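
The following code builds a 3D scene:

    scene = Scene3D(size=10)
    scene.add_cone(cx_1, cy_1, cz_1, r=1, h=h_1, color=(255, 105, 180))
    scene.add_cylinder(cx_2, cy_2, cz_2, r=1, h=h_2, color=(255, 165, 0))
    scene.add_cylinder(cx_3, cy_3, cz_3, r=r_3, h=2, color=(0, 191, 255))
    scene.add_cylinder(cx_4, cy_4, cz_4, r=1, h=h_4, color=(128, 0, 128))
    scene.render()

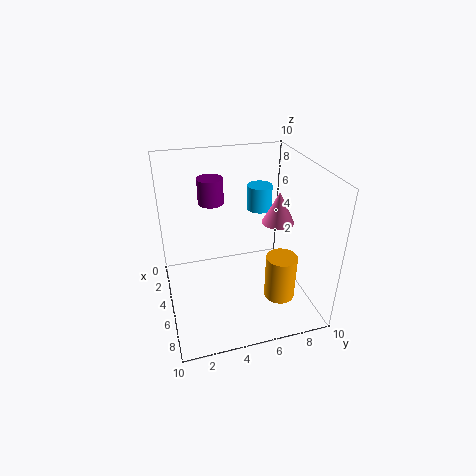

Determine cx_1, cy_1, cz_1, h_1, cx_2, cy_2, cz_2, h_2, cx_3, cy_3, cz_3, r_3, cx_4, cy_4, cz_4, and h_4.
cx_1 = 7, cy_1 = 7, cz_1 = 7, h_1 = 2, cx_2 = 8, cy_2 = 7, cz_2 = 2, h_2 = 3, cx_3 = 1, cy_3 = 8, cz_3 = 5, r_3 = 1, cx_4 = 1, cy_4 = 4, cz_4 = 6, h_4 = 2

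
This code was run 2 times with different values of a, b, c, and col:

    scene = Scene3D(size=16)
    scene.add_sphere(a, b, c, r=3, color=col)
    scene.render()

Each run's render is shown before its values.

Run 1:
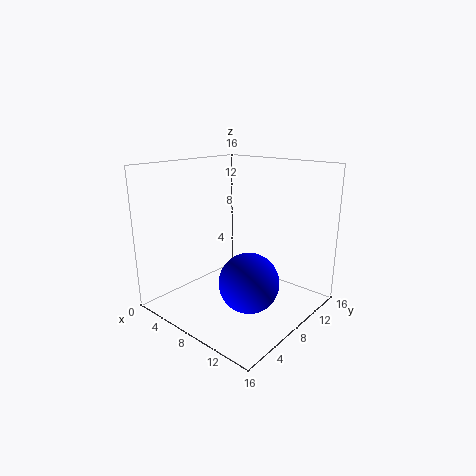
a = 12; b = 5; c = 5; col = 'blue'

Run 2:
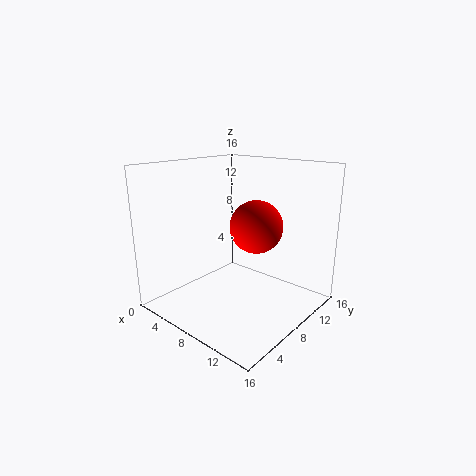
a = 9; b = 10; c = 9; col = 'red'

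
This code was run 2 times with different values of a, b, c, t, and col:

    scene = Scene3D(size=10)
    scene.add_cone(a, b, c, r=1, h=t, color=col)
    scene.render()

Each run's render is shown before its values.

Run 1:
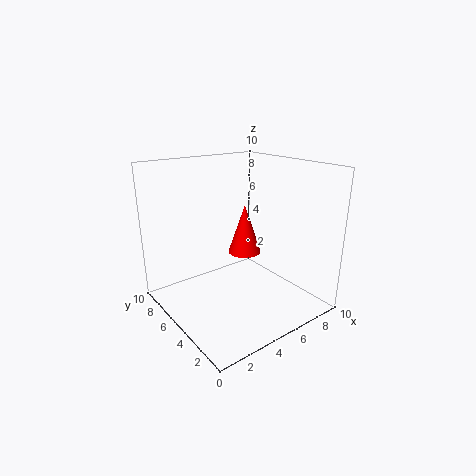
a = 4
b = 3
c = 5
t = 3
col = 'red'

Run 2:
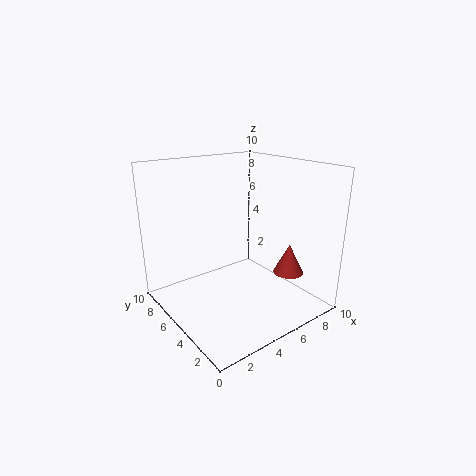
a = 7
b = 2
c = 3
t = 2
col = 'brown'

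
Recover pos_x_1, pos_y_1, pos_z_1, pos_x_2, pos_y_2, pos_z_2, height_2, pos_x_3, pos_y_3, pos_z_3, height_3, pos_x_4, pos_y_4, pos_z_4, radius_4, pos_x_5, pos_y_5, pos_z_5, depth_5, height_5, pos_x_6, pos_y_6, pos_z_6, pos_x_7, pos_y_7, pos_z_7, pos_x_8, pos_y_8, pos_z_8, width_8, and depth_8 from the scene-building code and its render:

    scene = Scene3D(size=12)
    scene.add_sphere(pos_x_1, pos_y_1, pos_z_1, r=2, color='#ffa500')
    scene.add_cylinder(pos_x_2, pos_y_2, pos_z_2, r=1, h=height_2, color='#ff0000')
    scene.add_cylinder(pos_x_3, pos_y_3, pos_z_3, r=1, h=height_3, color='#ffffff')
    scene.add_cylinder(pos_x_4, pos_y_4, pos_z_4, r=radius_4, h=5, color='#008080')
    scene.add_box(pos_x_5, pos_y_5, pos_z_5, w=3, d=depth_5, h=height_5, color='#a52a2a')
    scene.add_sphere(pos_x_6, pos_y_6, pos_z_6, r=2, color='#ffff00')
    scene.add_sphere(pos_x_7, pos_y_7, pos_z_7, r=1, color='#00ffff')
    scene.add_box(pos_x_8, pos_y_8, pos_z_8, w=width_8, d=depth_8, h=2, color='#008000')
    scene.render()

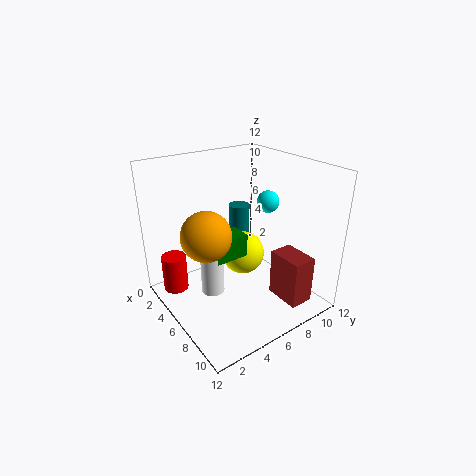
pos_x_1 = 6; pos_y_1 = 3; pos_z_1 = 7; pos_x_2 = 4; pos_y_2 = 1; pos_z_2 = 2; height_2 = 3; pos_x_3 = 5; pos_y_3 = 4; pos_z_3 = 1; height_3 = 5; pos_x_4 = 2; pos_y_4 = 9; pos_z_4 = 2; radius_4 = 1; pos_x_5 = 8; pos_y_5 = 8; pos_z_5 = 1; depth_5 = 2; height_5 = 4; pos_x_6 = 4; pos_y_6 = 8; pos_z_6 = 3; pos_x_7 = 5; pos_y_7 = 10; pos_z_7 = 8; pos_x_8 = 4; pos_y_8 = 4; pos_z_8 = 4; width_8 = 2; depth_8 = 3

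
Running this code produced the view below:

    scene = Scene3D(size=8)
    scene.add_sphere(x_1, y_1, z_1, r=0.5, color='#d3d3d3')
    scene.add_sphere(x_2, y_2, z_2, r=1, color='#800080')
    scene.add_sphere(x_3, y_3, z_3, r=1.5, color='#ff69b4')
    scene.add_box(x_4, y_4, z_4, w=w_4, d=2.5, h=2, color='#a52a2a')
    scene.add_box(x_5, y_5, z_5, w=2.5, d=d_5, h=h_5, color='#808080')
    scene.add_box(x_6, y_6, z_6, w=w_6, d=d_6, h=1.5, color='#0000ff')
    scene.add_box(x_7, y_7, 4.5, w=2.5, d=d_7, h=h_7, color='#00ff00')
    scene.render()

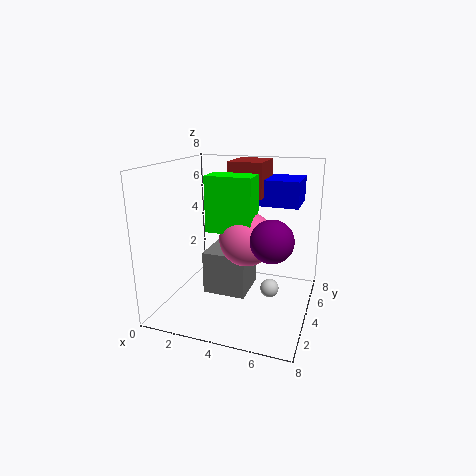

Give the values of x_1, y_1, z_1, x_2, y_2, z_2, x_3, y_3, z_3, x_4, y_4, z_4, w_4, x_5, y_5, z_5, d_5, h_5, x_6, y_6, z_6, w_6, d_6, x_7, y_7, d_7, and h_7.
x_1 = 6, y_1 = 3.5, z_1 = 1.5, x_2 = 6.5, y_2 = 1.5, z_2 = 5, x_3 = 4.5, y_3 = 4, z_3 = 4, x_4 = 3, y_4 = 5, z_4 = 6, w_4 = 2, x_5 = 2, y_5 = 3.5, z_5 = 0.5, d_5 = 2.5, h_5 = 2.5, x_6 = 4.5, y_6 = 5.5, z_6 = 5.5, w_6 = 2.5, d_6 = 2.5, x_7 = 2.5, y_7 = 3, d_7 = 1.5, h_7 = 3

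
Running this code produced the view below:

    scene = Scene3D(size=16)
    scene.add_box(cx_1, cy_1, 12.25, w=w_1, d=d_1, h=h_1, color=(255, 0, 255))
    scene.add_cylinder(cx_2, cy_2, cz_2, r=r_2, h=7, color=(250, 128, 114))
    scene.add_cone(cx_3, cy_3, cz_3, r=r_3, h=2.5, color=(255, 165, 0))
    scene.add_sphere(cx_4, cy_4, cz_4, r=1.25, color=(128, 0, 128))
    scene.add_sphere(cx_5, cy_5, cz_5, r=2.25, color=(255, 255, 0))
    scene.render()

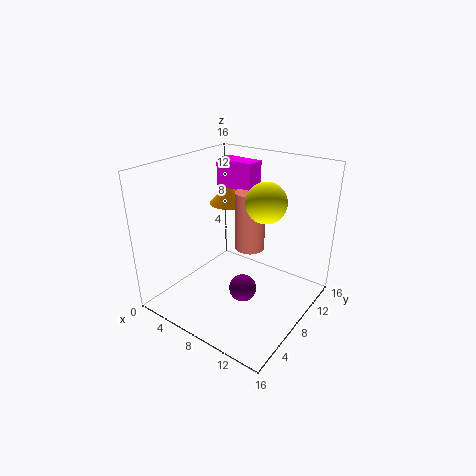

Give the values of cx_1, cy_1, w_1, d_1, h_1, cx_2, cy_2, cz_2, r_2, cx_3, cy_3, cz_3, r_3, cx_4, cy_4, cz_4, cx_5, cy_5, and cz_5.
cx_1 = 2.75, cy_1 = 11, w_1 = 4.75, d_1 = 2.25, h_1 = 3.25, cx_2 = 7.75, cy_2 = 10.75, cz_2 = 5.5, r_2 = 1.75, cx_3 = 3, cy_3 = 13, cz_3 = 9.5, r_3 = 2.5, cx_4 = 12.5, cy_4 = 2.5, cz_4 = 6.5, cx_5 = 10.25, cy_5 = 10, cz_5 = 12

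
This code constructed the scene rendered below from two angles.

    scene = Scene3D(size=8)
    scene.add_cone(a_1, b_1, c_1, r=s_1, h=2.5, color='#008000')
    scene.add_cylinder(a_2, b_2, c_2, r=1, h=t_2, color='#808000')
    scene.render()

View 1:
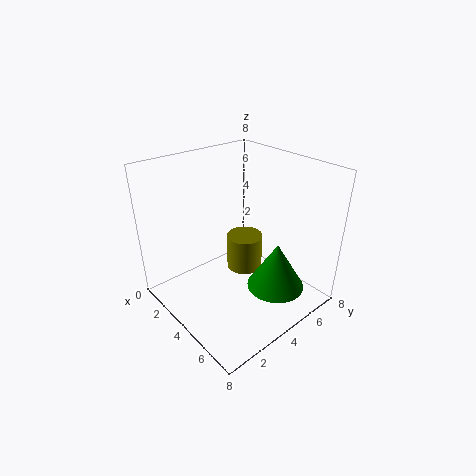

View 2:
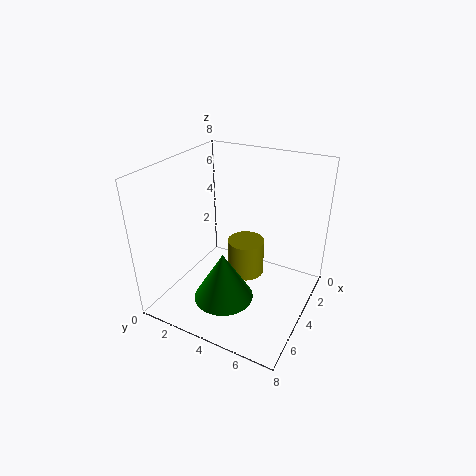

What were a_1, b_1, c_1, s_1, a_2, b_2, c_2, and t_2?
a_1 = 6.5, b_1 = 4.5, c_1 = 2, s_1 = 1.5, a_2 = 4, b_2 = 4.5, c_2 = 2, t_2 = 2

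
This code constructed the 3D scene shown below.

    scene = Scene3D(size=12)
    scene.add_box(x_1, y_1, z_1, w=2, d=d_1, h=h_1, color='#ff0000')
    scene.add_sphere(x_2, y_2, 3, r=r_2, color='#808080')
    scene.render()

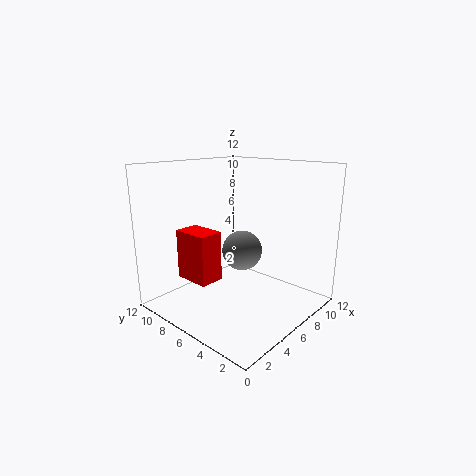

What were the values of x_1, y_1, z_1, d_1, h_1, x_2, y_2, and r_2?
x_1 = 2; y_1 = 6; z_1 = 3; d_1 = 3; h_1 = 4; x_2 = 10; y_2 = 9; r_2 = 2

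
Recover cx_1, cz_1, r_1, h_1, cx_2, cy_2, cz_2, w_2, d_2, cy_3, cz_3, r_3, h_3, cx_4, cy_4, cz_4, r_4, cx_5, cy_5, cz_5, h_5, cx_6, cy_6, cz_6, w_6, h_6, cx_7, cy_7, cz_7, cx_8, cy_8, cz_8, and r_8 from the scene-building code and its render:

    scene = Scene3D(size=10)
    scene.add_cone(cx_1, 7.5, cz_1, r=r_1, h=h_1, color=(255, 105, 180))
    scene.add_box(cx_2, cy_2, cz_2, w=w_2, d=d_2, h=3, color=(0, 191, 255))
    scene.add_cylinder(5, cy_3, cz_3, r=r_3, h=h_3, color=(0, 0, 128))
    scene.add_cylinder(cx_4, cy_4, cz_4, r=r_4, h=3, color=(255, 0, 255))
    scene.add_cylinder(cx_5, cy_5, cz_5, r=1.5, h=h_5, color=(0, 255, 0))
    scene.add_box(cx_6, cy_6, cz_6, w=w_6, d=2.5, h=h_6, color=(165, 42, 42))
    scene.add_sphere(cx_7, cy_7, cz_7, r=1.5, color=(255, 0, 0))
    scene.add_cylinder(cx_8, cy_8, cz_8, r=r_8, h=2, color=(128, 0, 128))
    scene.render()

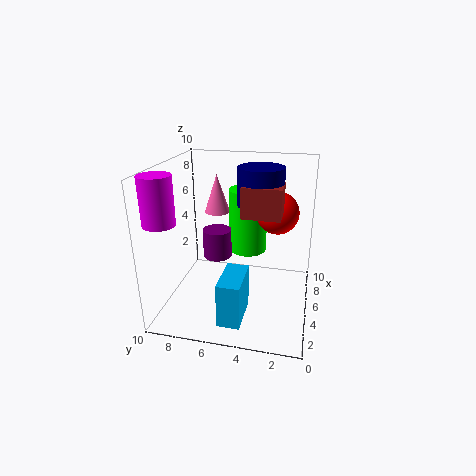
cx_1 = 8.5; cz_1 = 5.5; r_1 = 1; h_1 = 3; cx_2 = 1; cy_2 = 4; cz_2 = 0.5; w_2 = 3; d_2 = 1.5; cy_3 = 3.5; cz_3 = 7.5; r_3 = 1.5; h_3 = 2.5; cx_4 = 1.5; cy_4 = 9; cz_4 = 7; r_4 = 1; cx_5 = 8.5; cy_5 = 5; cz_5 = 2.5; h_5 = 5; cx_6 = 3.5; cy_6 = 2; cz_6 = 7; w_6 = 2; h_6 = 2; cx_7 = 6.5; cy_7 = 2.5; cz_7 = 6.5; cx_8 = 5; cy_8 = 6.5; cz_8 = 3.5; r_8 = 1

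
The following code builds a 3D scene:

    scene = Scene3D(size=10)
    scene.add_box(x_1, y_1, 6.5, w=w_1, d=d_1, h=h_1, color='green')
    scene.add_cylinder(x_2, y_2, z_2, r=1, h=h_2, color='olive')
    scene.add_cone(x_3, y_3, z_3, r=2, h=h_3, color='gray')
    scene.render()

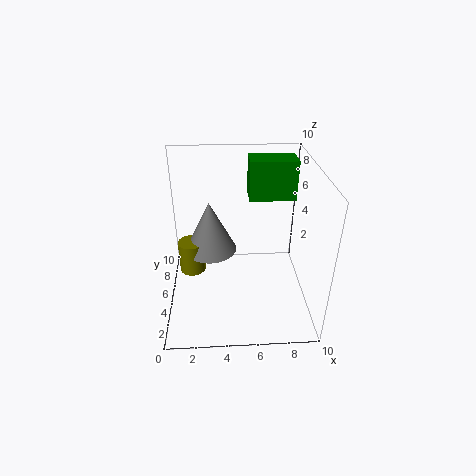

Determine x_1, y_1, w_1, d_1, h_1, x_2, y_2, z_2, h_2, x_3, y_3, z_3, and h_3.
x_1 = 6
y_1 = 7.5
w_1 = 3.5
d_1 = 2
h_1 = 3
x_2 = 1.5
y_2 = 7
z_2 = 1
h_2 = 2.5
x_3 = 3
y_3 = 7.5
z_3 = 2.5
h_3 = 4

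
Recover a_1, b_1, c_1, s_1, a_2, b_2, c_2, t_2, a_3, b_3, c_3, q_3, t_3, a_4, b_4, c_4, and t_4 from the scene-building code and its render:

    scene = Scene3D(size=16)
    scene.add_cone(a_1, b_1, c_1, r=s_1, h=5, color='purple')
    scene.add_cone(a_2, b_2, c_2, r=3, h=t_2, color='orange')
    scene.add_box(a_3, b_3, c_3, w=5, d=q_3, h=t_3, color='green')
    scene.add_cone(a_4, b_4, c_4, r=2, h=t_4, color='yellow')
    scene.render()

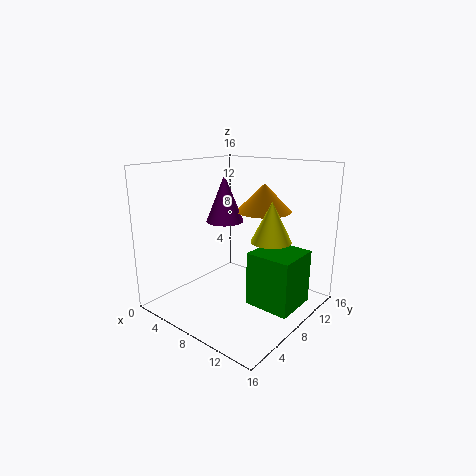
a_1 = 7; b_1 = 7; c_1 = 10; s_1 = 2; a_2 = 10; b_2 = 10; c_2 = 11; t_2 = 3; a_3 = 10; b_3 = 7; c_3 = 1; q_3 = 5; t_3 = 6; a_4 = 13; b_4 = 7; c_4 = 9; t_4 = 4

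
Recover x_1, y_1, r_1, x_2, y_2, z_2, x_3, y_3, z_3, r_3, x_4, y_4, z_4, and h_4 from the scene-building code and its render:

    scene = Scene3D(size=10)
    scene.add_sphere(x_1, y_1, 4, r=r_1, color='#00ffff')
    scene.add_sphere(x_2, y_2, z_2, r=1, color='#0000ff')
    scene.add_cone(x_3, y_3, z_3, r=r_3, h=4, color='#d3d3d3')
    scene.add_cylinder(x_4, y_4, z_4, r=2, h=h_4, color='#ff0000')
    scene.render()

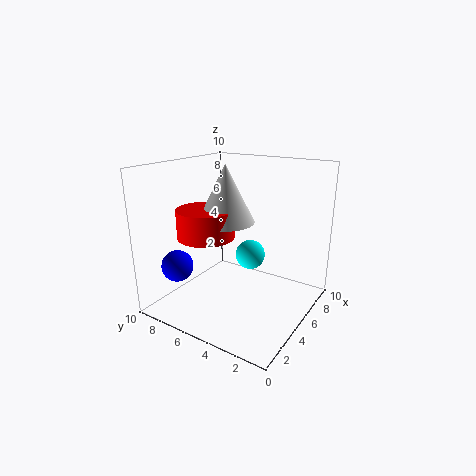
x_1 = 5; y_1 = 4; r_1 = 1; x_2 = 1; y_2 = 7; z_2 = 4; x_3 = 5; y_3 = 6; z_3 = 6; r_3 = 2; x_4 = 4; y_4 = 7; z_4 = 5; h_4 = 2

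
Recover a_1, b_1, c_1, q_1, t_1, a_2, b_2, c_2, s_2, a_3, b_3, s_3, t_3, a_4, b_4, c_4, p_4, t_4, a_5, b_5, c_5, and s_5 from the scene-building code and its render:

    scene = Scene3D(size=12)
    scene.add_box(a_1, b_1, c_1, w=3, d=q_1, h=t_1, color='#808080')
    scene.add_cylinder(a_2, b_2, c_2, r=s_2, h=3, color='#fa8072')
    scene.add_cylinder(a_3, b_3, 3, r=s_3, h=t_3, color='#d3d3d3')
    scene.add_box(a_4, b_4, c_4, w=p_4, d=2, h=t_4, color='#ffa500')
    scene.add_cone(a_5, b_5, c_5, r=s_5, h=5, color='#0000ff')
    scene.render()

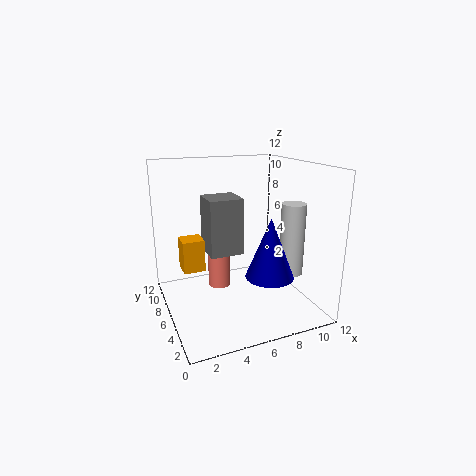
a_1 = 4
b_1 = 7
c_1 = 4
q_1 = 3
t_1 = 5
a_2 = 5
b_2 = 8
c_2 = 1
s_2 = 1
a_3 = 10
b_3 = 4
s_3 = 1
t_3 = 6
a_4 = 2
b_4 = 9
c_4 = 2
p_4 = 2
t_4 = 3
a_5 = 8
b_5 = 4
c_5 = 3
s_5 = 2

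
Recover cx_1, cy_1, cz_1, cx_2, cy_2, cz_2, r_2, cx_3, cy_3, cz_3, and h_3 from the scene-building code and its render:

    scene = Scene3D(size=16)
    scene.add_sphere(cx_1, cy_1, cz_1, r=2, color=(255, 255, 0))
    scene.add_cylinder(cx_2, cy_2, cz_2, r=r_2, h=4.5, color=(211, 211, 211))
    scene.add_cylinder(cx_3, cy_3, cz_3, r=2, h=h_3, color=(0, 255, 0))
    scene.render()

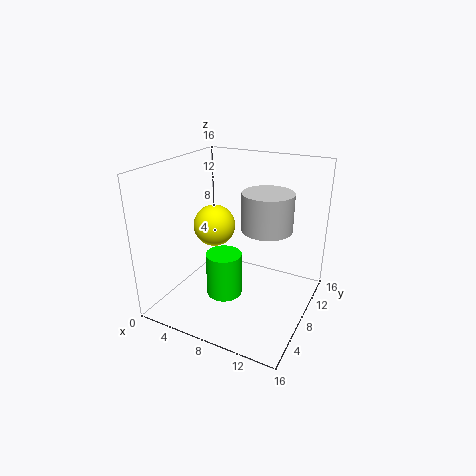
cx_1 = 7.5
cy_1 = 4
cz_1 = 11
cx_2 = 10
cy_2 = 11.5
cz_2 = 8
r_2 = 3
cx_3 = 7
cy_3 = 6.5
cz_3 = 1.5
h_3 = 5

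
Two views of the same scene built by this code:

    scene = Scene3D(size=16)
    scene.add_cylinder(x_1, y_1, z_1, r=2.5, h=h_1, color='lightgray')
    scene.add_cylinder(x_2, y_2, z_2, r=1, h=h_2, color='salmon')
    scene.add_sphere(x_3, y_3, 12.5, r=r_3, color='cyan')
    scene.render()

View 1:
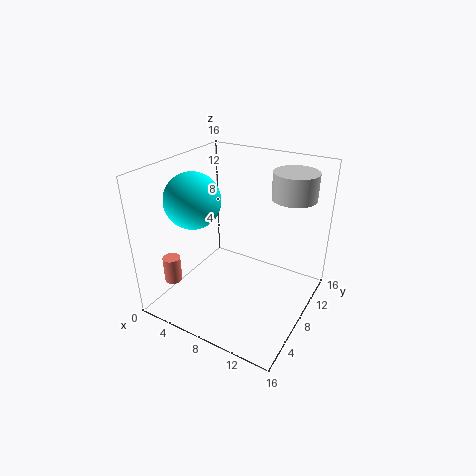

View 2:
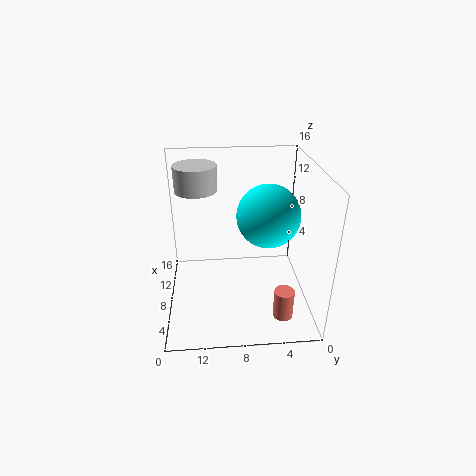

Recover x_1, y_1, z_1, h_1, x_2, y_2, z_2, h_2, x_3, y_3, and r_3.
x_1 = 12.5, y_1 = 12.5, z_1 = 12, h_1 = 3, x_2 = 1.5, y_2 = 4, z_2 = 2.5, h_2 = 3, x_3 = 4, y_3 = 5.5, r_3 = 3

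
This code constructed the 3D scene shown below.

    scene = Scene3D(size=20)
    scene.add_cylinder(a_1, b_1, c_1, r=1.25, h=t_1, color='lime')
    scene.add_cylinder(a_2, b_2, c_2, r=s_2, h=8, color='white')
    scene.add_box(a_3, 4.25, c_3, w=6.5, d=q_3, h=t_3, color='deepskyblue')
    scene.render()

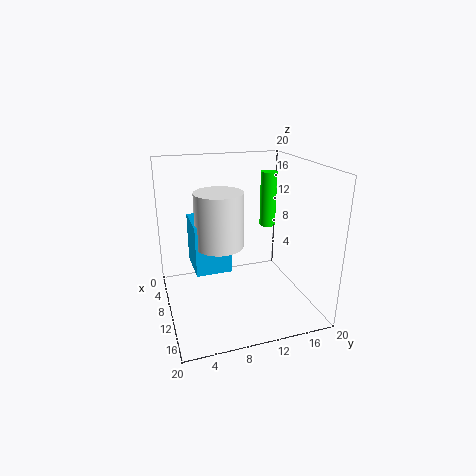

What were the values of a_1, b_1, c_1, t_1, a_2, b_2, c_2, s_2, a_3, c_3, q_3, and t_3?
a_1 = 4.5; b_1 = 16.75; c_1 = 9.25; t_1 = 8.5; a_2 = 7.5; b_2 = 8; c_2 = 8; s_2 = 3.5; a_3 = 2; c_3 = 4; q_3 = 5.25; t_3 = 7.5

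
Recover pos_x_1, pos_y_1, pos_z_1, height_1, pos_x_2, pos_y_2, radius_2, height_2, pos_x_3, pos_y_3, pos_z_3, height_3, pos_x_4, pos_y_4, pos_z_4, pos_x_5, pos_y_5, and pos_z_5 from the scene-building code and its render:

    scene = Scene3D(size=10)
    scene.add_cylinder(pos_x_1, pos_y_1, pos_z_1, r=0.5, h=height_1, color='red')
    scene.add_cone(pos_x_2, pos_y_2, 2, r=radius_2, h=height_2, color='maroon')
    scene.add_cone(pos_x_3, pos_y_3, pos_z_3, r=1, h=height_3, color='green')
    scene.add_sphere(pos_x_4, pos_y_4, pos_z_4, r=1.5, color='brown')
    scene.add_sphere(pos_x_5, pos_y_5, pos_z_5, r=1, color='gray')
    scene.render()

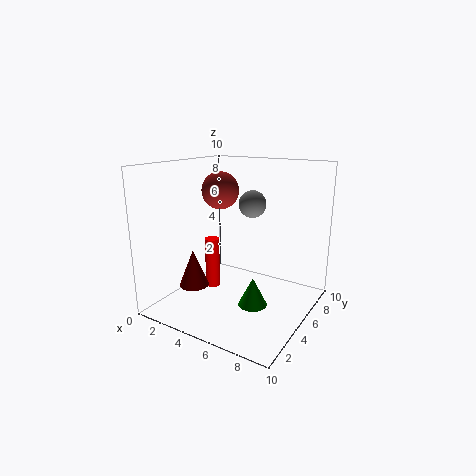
pos_x_1 = 3.5; pos_y_1 = 4; pos_z_1 = 1.5; height_1 = 3.5; pos_x_2 = 3; pos_y_2 = 2.5; radius_2 = 1; height_2 = 2.5; pos_x_3 = 6.5; pos_y_3 = 4.5; pos_z_3 = 0.5; height_3 = 2; pos_x_4 = 1.5; pos_y_4 = 8; pos_z_4 = 7.5; pos_x_5 = 5; pos_y_5 = 7; pos_z_5 = 7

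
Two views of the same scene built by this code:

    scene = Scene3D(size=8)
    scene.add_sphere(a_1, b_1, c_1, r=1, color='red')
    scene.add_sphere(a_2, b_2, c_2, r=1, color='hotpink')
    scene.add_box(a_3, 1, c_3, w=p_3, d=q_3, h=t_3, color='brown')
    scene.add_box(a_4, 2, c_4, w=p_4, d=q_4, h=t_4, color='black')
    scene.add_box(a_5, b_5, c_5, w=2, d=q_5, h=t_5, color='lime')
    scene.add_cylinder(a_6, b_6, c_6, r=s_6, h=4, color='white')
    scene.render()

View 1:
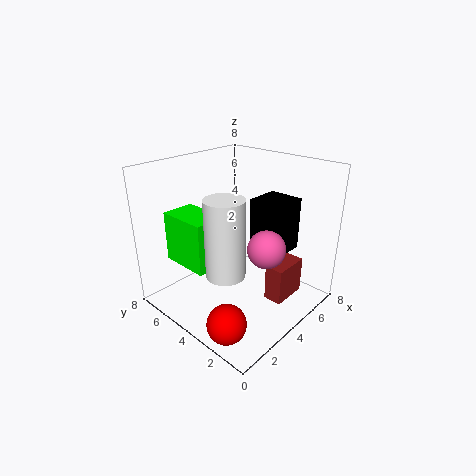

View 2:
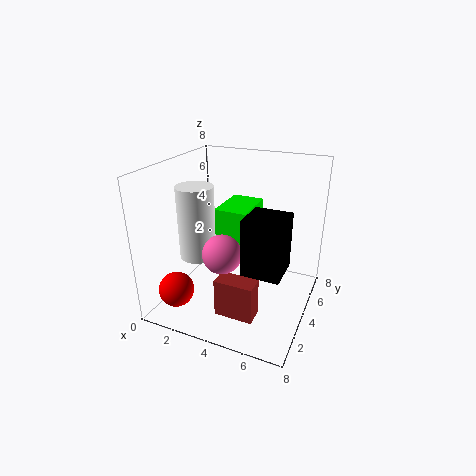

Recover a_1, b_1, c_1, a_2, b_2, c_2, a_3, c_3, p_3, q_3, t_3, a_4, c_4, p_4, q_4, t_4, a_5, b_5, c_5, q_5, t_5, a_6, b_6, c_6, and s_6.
a_1 = 1; b_1 = 2; c_1 = 1; a_2 = 4; b_2 = 2; c_2 = 4; a_3 = 4; c_3 = 1; p_3 = 2; q_3 = 1; t_3 = 2; a_4 = 5; c_4 = 3; p_4 = 2; q_4 = 2; t_4 = 3; a_5 = 2; b_5 = 5; c_5 = 2; q_5 = 3; t_5 = 3; a_6 = 2; b_6 = 3; c_6 = 3; s_6 = 1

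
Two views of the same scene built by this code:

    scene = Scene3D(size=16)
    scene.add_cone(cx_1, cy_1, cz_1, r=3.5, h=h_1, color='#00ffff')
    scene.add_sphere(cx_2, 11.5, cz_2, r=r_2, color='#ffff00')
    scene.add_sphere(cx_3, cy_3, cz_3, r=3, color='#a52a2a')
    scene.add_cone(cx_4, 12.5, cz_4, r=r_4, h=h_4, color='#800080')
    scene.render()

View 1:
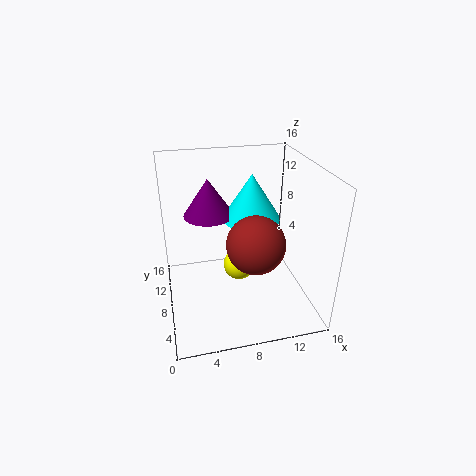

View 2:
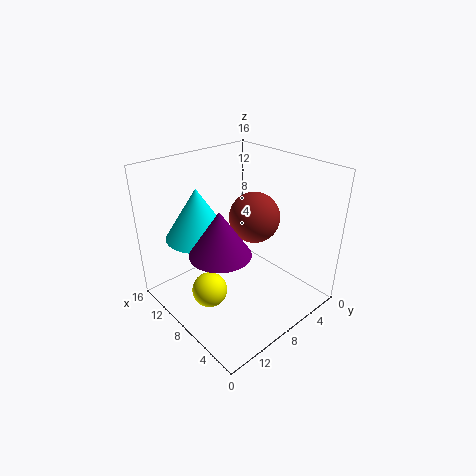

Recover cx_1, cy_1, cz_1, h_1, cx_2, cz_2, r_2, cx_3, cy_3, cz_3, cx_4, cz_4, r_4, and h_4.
cx_1 = 10.5, cy_1 = 11.5, cz_1 = 8.5, h_1 = 5.5, cx_2 = 9, cz_2 = 2, r_2 = 2, cx_3 = 9, cy_3 = 4.5, cz_3 = 9, cx_4 = 5.5, cz_4 = 9, r_4 = 3, h_4 = 4.5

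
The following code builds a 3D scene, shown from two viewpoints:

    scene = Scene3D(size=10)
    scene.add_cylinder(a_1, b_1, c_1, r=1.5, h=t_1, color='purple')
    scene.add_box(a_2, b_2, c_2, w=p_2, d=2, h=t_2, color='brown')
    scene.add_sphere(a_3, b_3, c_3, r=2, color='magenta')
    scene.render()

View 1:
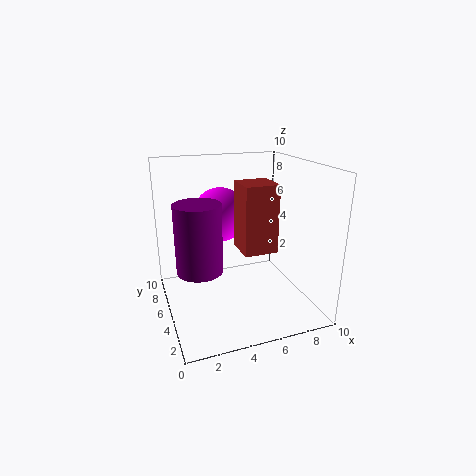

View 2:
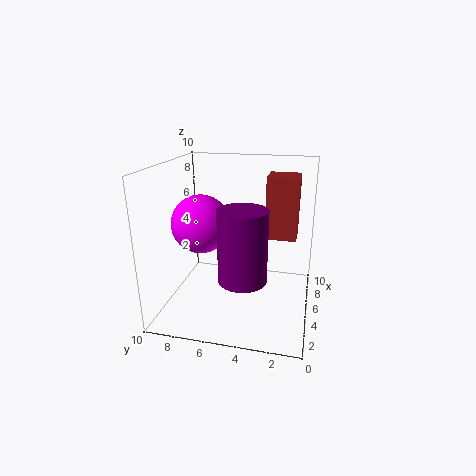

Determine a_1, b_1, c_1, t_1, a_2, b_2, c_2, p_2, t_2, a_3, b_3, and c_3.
a_1 = 2
b_1 = 4
c_1 = 3.5
t_1 = 4.5
a_2 = 4
b_2 = 1
c_2 = 5.5
p_2 = 2
t_2 = 4
a_3 = 4.5
b_3 = 7.5
c_3 = 6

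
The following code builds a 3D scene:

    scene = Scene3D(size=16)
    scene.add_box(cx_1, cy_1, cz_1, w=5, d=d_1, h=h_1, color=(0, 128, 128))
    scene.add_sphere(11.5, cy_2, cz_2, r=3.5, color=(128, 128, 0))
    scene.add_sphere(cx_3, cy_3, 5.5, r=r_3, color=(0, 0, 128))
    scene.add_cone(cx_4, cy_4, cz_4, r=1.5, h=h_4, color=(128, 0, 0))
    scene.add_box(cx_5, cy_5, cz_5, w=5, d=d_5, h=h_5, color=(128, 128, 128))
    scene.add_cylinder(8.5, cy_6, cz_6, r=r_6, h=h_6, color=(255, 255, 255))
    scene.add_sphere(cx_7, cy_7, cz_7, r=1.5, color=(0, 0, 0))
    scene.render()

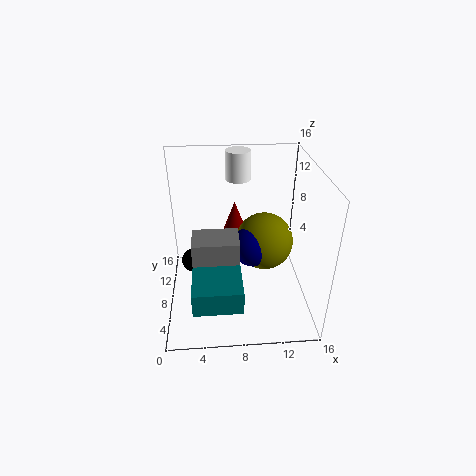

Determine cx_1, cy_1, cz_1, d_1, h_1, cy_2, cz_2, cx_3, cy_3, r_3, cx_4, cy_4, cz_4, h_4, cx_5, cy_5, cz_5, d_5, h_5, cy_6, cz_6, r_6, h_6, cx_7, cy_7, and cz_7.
cx_1 = 3
cy_1 = 0.5
cz_1 = 4
d_1 = 4.5
h_1 = 2.5
cy_2 = 11
cz_2 = 5.5
cx_3 = 10
cy_3 = 10
r_3 = 2.5
cx_4 = 8
cy_4 = 13
cz_4 = 6
h_4 = 4
cx_5 = 3
cy_5 = 5
cz_5 = 5.5
d_5 = 3.5
h_5 = 3.5
cy_6 = 14
cz_6 = 12.5
r_6 = 1.5
h_6 = 3.5
cx_7 = 2.5
cy_7 = 12.5
cz_7 = 2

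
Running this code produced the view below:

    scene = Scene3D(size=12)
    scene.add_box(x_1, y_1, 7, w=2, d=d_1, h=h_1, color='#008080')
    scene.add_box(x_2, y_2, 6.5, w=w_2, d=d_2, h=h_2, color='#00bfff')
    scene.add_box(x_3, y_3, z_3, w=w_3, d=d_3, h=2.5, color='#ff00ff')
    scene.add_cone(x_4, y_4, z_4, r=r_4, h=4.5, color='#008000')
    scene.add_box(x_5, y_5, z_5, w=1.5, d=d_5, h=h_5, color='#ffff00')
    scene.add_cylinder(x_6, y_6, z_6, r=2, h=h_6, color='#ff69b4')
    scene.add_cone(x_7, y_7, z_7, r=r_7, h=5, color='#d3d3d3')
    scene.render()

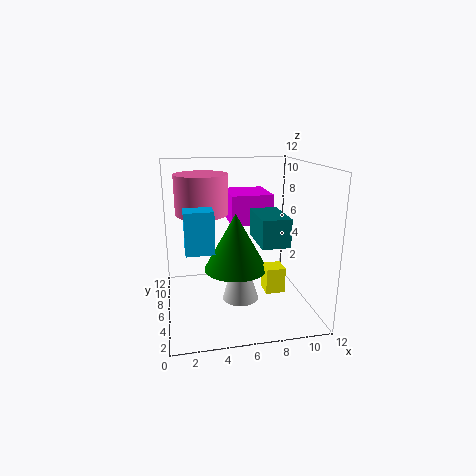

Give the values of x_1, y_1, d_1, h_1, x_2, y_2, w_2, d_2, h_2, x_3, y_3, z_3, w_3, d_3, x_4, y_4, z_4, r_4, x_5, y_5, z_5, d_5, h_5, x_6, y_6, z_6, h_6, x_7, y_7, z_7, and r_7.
x_1 = 6.5; y_1 = 0.5; d_1 = 3.5; h_1 = 2; x_2 = 1.5; y_2 = 1.5; w_2 = 2; d_2 = 1.5; h_2 = 3; x_3 = 5.5; y_3 = 6; z_3 = 7; w_3 = 3.5; d_3 = 4; x_4 = 5.5; y_4 = 4.5; z_4 = 4; r_4 = 2.5; x_5 = 7.5; y_5 = 2.5; z_5 = 2.5; d_5 = 1.5; h_5 = 2; x_6 = 3; y_6 = 5; z_6 = 8.5; h_6 = 3; x_7 = 6; y_7 = 5; z_7 = 1; r_7 = 1.5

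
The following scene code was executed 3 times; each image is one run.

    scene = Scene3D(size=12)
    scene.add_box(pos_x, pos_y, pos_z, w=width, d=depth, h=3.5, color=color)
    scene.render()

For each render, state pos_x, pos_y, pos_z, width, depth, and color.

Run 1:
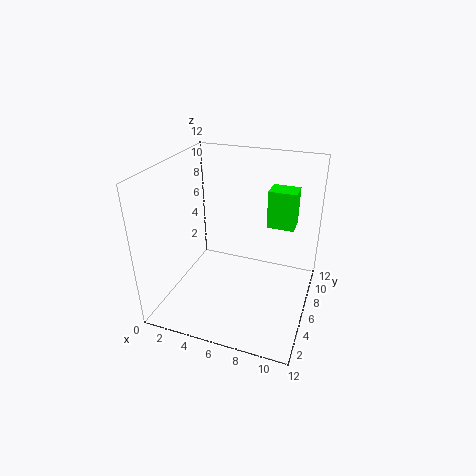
pos_x = 7.5, pos_y = 9.5, pos_z = 5.5, width = 2.5, depth = 2, color = 'lime'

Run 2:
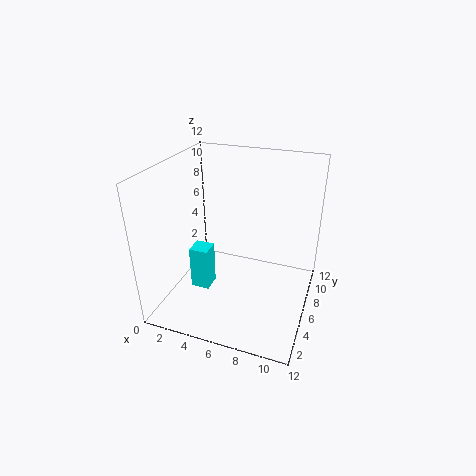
pos_x = 3, pos_y = 3, pos_z = 2.5, width = 1.5, depth = 1.5, color = 'cyan'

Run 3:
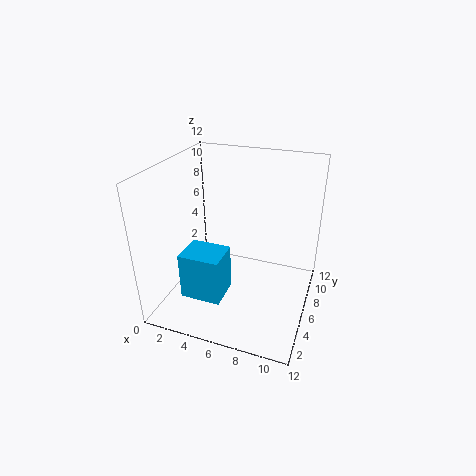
pos_x = 3.5, pos_y = 0.5, pos_z = 3.5, width = 3, depth = 2.5, color = 'deepskyblue'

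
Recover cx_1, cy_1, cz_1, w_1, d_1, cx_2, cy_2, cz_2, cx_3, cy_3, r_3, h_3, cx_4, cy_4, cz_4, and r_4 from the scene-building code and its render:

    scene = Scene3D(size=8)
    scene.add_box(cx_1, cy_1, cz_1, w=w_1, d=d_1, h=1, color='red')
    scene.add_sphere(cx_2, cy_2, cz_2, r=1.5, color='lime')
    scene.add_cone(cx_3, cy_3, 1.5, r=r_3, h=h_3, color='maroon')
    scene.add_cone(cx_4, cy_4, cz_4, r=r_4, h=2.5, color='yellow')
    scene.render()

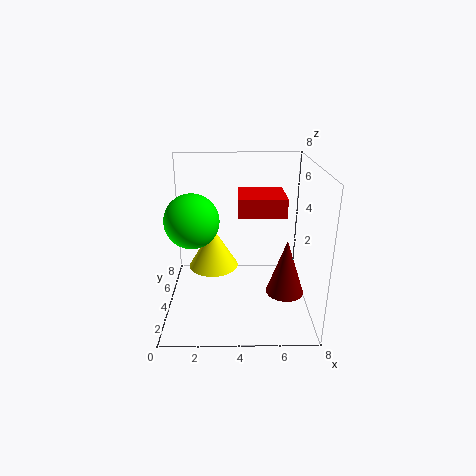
cx_1 = 4; cy_1 = 3; cz_1 = 5.5; w_1 = 2.5; d_1 = 2.5; cx_2 = 1.5; cy_2 = 4; cz_2 = 5; cx_3 = 6.5; cy_3 = 2.5; r_3 = 1; h_3 = 3; cx_4 = 2.5; cy_4 = 5.5; cz_4 = 1.5; r_4 = 1.5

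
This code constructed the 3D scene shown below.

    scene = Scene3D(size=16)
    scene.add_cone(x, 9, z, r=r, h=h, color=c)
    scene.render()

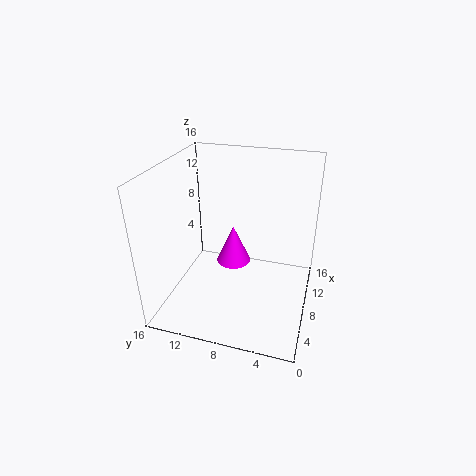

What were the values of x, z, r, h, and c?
x = 9.5; z = 4; r = 2; h = 4.5; c = 'magenta'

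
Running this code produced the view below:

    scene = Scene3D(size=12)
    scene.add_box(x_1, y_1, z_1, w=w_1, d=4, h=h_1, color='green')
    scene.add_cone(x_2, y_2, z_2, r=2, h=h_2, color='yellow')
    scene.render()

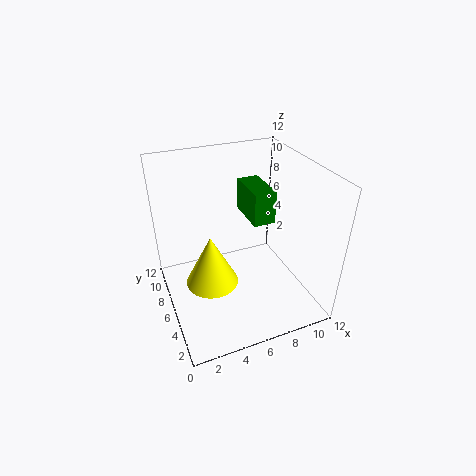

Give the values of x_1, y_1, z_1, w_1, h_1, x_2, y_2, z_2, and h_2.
x_1 = 8; y_1 = 7; z_1 = 6; w_1 = 2; h_1 = 3; x_2 = 3; y_2 = 4; z_2 = 4; h_2 = 4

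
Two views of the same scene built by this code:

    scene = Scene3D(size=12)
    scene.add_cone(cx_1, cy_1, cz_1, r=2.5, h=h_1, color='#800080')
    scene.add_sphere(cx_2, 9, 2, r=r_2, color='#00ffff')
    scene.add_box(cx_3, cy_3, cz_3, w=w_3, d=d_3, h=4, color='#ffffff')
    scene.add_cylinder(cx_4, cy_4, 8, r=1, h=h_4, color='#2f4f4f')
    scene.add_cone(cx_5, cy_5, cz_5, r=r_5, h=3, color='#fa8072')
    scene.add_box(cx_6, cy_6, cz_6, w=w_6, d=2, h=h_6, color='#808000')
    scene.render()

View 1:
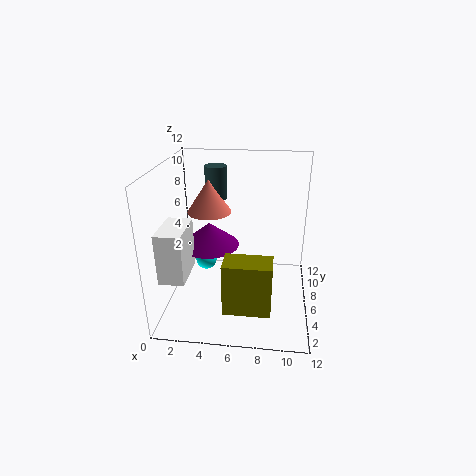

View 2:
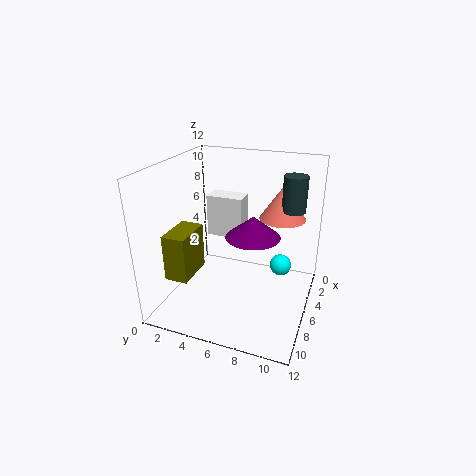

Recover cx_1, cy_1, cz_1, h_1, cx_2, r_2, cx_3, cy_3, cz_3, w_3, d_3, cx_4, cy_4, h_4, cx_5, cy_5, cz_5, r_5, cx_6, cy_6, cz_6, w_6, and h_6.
cx_1 = 3.5
cy_1 = 6.5
cz_1 = 5
h_1 = 2
cx_2 = 2.5
r_2 = 1
cx_3 = 0.5
cy_3 = 1.5
cz_3 = 4
w_3 = 2
d_3 = 3.5
cx_4 = 3.5
cy_4 = 10
h_4 = 3
cx_5 = 3
cy_5 = 9
cz_5 = 7
r_5 = 2
cx_6 = 5.5
cy_6 = 0.5
cz_6 = 2.5
w_6 = 3.5
h_6 = 4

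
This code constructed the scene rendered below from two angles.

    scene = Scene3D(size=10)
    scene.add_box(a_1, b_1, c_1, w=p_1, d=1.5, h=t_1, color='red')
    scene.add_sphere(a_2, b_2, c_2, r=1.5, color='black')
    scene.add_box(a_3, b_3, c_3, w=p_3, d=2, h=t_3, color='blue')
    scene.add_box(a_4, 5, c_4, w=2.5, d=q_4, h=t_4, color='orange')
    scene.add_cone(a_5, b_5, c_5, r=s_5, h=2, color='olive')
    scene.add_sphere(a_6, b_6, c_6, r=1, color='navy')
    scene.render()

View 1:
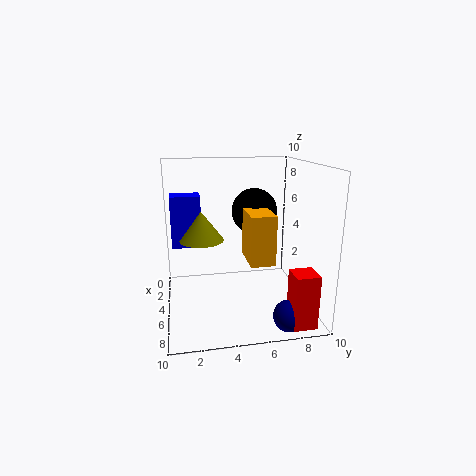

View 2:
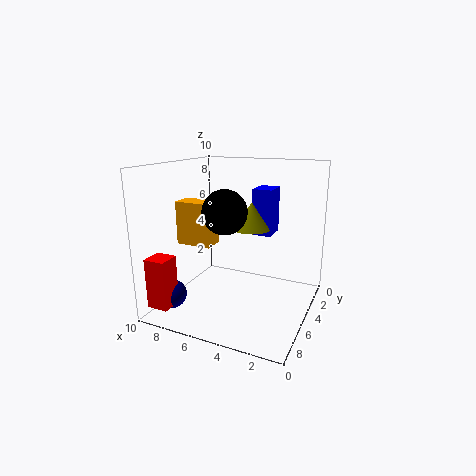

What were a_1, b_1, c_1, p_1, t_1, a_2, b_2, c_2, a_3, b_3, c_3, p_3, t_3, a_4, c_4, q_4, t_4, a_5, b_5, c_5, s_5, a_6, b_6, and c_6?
a_1 = 8.5; b_1 = 7.5; c_1 = 0.5; p_1 = 1.5; t_1 = 3.5; a_2 = 5.5; b_2 = 6; c_2 = 7; a_3 = 3.5; b_3 = 0.5; c_3 = 4.5; p_3 = 1.5; t_3 = 3.5; a_4 = 6.5; c_4 = 4.5; q_4 = 1.5; t_4 = 3; a_5 = 5; b_5 = 2.5; c_5 = 5; s_5 = 1.5; a_6 = 9; b_6 = 7.5; c_6 = 1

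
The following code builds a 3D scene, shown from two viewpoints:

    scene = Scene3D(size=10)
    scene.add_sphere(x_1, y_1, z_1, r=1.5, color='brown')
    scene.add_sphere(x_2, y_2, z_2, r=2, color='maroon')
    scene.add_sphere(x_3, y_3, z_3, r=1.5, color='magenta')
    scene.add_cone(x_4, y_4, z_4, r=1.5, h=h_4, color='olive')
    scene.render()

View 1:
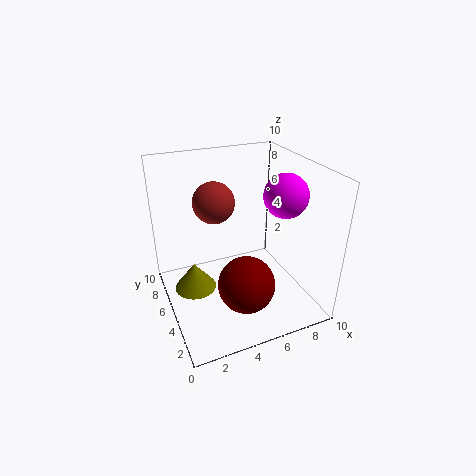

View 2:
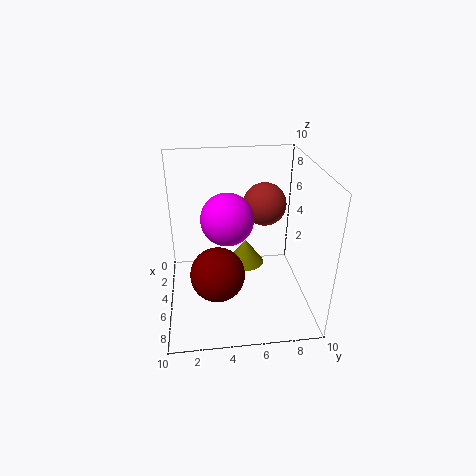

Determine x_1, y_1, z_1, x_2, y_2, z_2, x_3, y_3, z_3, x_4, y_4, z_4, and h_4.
x_1 = 4
y_1 = 7
z_1 = 7
x_2 = 5
y_2 = 3.5
z_2 = 2
x_3 = 8
y_3 = 4
z_3 = 8
x_4 = 2
y_4 = 6
z_4 = 1
h_4 = 2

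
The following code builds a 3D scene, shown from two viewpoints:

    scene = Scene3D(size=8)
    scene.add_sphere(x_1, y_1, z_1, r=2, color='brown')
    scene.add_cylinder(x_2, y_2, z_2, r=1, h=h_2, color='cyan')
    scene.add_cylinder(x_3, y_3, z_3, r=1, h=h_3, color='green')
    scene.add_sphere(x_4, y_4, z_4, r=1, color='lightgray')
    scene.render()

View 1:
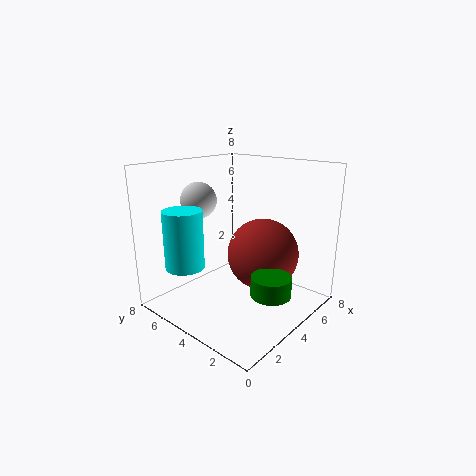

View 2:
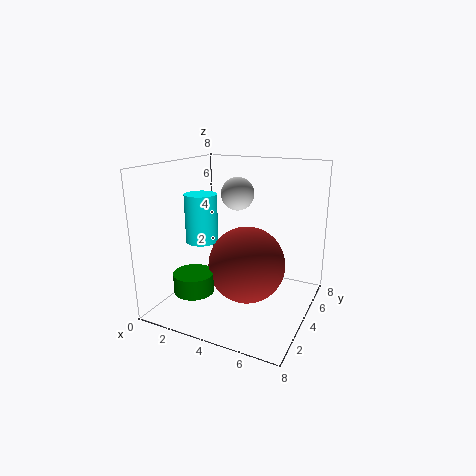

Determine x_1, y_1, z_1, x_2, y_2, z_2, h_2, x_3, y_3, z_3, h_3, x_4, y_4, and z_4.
x_1 = 5, y_1 = 3, z_1 = 3, x_2 = 1, y_2 = 5, z_2 = 3, h_2 = 3, x_3 = 3, y_3 = 1, z_3 = 2, h_3 = 1, x_4 = 3, y_4 = 6, z_4 = 6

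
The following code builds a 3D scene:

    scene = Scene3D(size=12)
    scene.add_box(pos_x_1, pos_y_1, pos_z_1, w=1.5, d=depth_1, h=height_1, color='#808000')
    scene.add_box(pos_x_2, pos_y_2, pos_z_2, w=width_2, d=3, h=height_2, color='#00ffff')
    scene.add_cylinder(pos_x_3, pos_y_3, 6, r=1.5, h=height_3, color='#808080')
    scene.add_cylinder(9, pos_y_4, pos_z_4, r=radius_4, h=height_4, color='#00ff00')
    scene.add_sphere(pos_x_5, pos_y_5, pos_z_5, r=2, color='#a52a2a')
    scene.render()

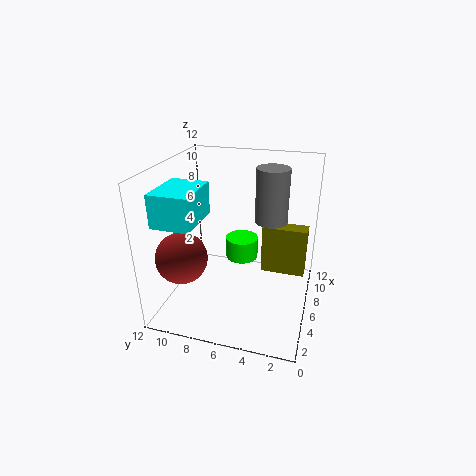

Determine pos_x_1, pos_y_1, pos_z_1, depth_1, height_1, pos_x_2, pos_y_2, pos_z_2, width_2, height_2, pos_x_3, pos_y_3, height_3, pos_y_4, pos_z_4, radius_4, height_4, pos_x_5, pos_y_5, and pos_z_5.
pos_x_1 = 8.5
pos_y_1 = 0.5
pos_z_1 = 1.5
depth_1 = 4
height_1 = 4.5
pos_x_2 = 1
pos_y_2 = 8
pos_z_2 = 8.5
width_2 = 4
height_2 = 2.5
pos_x_3 = 10
pos_y_3 = 4
height_3 = 5
pos_y_4 = 6.5
pos_z_4 = 2.5
radius_4 = 1.5
height_4 = 2
pos_x_5 = 2.5
pos_y_5 = 9.5
pos_z_5 = 5.5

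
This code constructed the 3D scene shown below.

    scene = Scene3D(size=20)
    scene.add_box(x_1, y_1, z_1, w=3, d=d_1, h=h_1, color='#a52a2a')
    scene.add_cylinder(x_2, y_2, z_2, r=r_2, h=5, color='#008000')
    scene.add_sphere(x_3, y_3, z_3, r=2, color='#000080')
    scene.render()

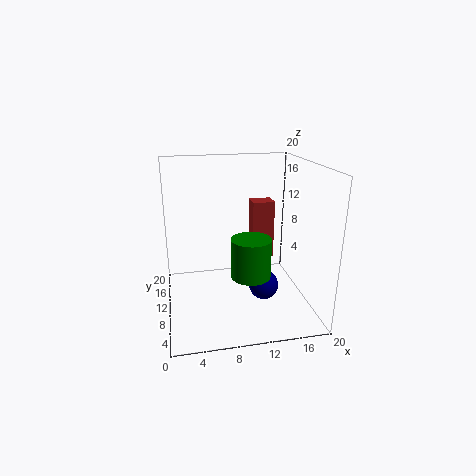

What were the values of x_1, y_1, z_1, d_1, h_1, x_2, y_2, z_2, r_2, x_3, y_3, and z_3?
x_1 = 12; y_1 = 9.5; z_1 = 7; d_1 = 2.5; h_1 = 8; x_2 = 10.5; y_2 = 4.5; z_2 = 7; r_2 = 2.5; x_3 = 13; y_3 = 7; z_3 = 4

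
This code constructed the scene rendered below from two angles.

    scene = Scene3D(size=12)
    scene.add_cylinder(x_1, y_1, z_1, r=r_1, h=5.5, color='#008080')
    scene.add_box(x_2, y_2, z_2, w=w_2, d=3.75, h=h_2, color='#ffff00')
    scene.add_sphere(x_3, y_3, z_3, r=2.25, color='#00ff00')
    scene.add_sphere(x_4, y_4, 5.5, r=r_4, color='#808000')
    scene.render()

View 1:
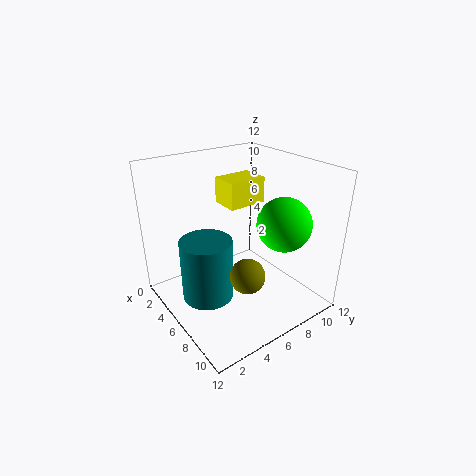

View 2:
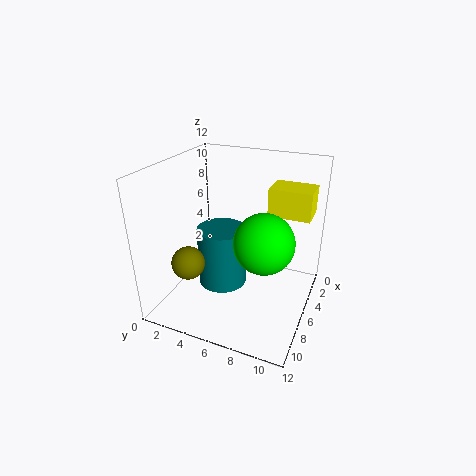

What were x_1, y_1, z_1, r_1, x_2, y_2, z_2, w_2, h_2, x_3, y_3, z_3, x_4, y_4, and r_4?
x_1 = 4.5; y_1 = 3.75; z_1 = 0.25; r_1 = 2.25; x_2 = 0.25; y_2 = 7.5; z_2 = 7; w_2 = 2.75; h_2 = 2.5; x_3 = 8.25; y_3 = 9; z_3 = 7.25; x_4 = 10.25; y_4 = 3.75; r_4 = 1.25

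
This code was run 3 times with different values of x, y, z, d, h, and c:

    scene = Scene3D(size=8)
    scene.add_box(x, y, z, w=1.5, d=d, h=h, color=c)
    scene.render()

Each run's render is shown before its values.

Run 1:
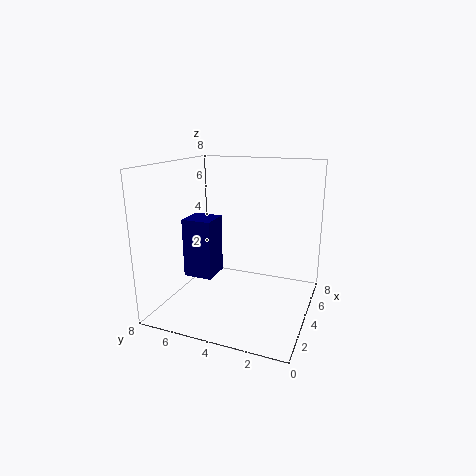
x = 1.5, y = 4.5, z = 2.5, d = 1.5, h = 3, c = 'navy'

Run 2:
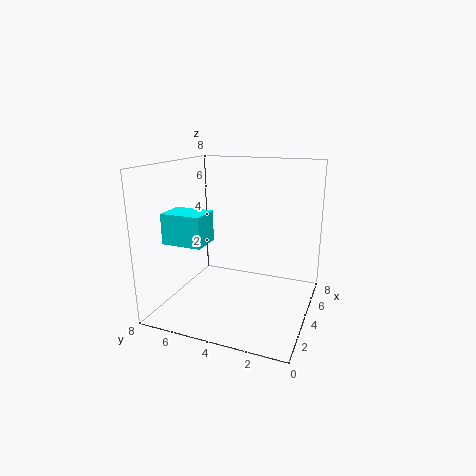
x = 0.5, y = 4.5, z = 4.5, d = 2, h = 1.5, c = 'cyan'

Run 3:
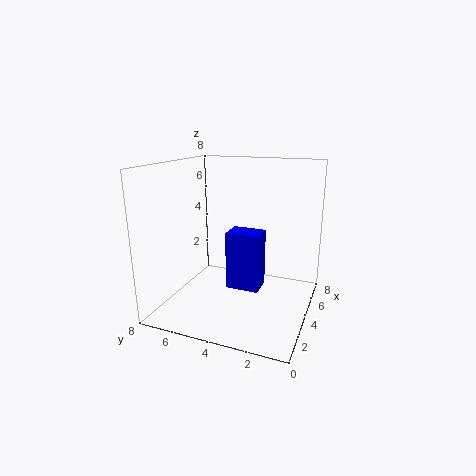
x = 4.5, y = 3, z = 0.5, d = 2, h = 3.5, c = 'blue'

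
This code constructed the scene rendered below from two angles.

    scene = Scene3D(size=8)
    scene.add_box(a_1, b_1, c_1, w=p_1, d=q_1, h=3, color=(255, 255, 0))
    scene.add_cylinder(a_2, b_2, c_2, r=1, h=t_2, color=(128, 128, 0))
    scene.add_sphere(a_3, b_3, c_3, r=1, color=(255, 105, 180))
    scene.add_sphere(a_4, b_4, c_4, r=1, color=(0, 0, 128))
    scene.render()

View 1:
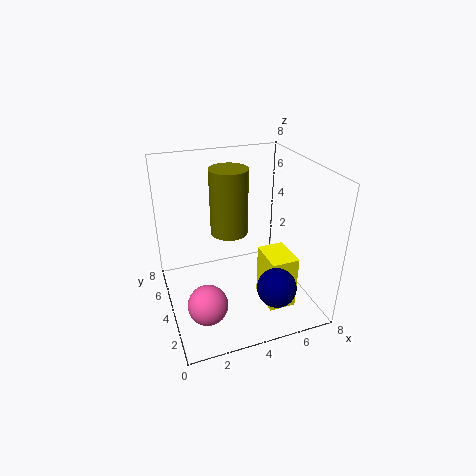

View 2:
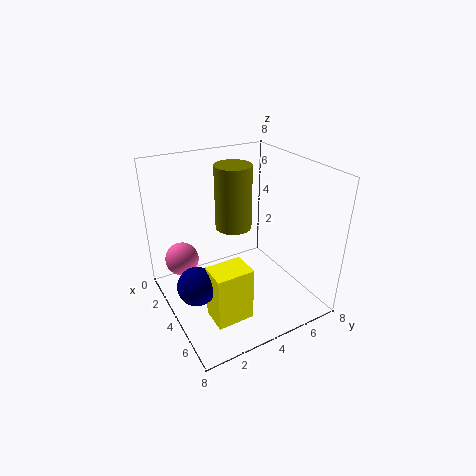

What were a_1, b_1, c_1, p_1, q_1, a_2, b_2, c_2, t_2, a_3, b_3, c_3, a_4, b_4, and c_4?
a_1 = 5, b_1 = 1.5, c_1 = 0.5, p_1 = 1.5, q_1 = 2, a_2 = 3.5, b_2 = 4, c_2 = 4.5, t_2 = 3.5, a_3 = 1.5, b_3 = 1.5, c_3 = 2, a_4 = 5, b_4 = 1, c_4 = 2.5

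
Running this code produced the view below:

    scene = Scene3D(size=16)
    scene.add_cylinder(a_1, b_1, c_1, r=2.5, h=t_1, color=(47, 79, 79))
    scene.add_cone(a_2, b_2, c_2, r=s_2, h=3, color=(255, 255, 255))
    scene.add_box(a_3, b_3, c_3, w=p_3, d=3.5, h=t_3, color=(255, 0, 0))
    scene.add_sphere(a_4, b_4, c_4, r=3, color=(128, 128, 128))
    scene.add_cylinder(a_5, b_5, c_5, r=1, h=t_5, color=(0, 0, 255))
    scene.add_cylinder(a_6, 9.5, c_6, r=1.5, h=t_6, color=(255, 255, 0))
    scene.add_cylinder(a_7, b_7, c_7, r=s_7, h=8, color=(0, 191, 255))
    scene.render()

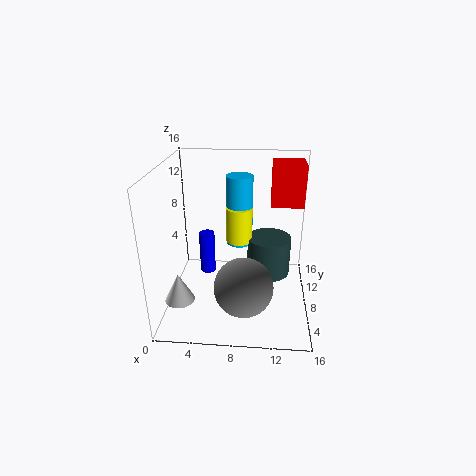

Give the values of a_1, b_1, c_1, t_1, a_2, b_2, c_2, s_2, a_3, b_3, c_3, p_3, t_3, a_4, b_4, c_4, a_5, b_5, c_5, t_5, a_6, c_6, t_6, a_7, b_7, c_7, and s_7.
a_1 = 11.5, b_1 = 9.5, c_1 = 3, t_1 = 4.5, a_2 = 2.5, b_2 = 2.5, c_2 = 3.5, s_2 = 1.5, a_3 = 11.5, b_3 = 8.5, c_3 = 11.5, p_3 = 3.5, t_3 = 4.5, a_4 = 9, b_4 = 3, c_4 = 5, a_5 = 3.5, b_5 = 13, c_5 = 0.5, t_5 = 5.5, a_6 = 8, c_6 = 7, t_6 = 4, a_7 = 8, b_7 = 10, c_7 = 6.5, s_7 = 1.5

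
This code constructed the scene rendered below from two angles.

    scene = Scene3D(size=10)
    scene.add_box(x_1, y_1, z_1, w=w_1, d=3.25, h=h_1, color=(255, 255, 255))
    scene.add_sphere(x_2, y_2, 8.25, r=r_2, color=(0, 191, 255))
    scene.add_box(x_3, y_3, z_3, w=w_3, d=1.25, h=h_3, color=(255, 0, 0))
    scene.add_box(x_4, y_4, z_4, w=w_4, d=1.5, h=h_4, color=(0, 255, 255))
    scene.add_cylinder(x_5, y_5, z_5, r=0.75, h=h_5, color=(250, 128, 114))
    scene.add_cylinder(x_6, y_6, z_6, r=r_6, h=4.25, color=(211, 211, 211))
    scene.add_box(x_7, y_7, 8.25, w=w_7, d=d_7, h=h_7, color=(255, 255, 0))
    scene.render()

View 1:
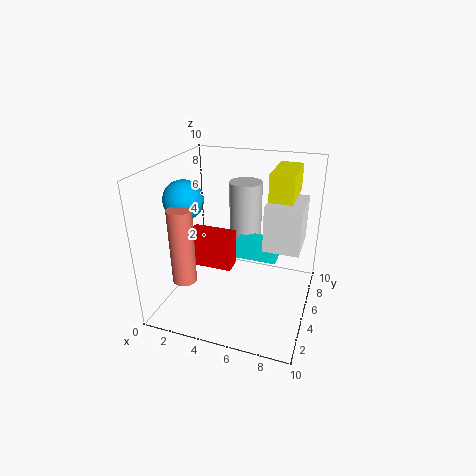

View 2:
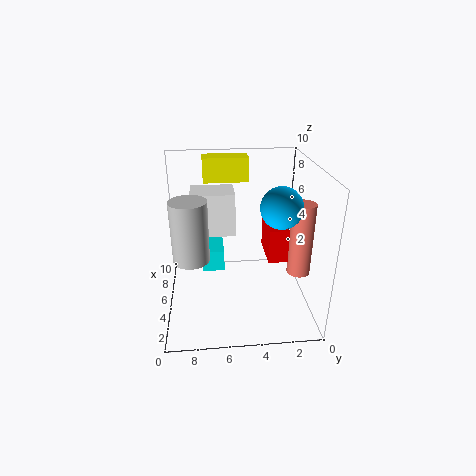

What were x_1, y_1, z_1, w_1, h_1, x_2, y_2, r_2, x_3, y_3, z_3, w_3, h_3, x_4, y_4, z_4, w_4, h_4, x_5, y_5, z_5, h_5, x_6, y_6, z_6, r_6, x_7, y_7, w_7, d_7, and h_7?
x_1 = 6.75; y_1 = 5; z_1 = 4.25; w_1 = 2.5; h_1 = 3.25; x_2 = 2.25; y_2 = 2.75; r_2 = 1.25; x_3 = 2.75; y_3 = 2; z_3 = 4.25; w_3 = 2.75; h_3 = 2.25; x_4 = 4.5; y_4 = 6; z_4 = 2.75; w_4 = 3; h_4 = 1.5; x_5 = 2.75; y_5 = 1.25; z_5 = 3.5; h_5 = 4.75; x_6 = 4.5; y_6 = 8.25; z_6 = 3.75; r_6 = 1.25; x_7 = 7.25; y_7 = 4; w_7 = 1.5; d_7 = 3.25; h_7 = 1.75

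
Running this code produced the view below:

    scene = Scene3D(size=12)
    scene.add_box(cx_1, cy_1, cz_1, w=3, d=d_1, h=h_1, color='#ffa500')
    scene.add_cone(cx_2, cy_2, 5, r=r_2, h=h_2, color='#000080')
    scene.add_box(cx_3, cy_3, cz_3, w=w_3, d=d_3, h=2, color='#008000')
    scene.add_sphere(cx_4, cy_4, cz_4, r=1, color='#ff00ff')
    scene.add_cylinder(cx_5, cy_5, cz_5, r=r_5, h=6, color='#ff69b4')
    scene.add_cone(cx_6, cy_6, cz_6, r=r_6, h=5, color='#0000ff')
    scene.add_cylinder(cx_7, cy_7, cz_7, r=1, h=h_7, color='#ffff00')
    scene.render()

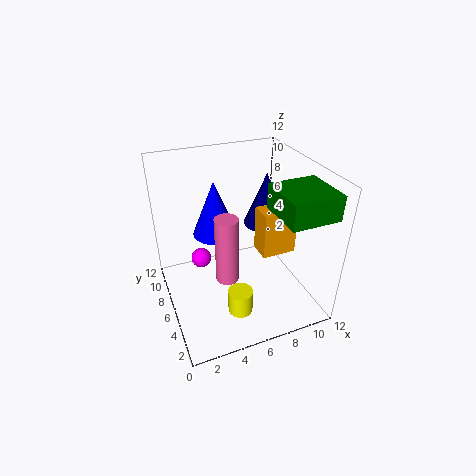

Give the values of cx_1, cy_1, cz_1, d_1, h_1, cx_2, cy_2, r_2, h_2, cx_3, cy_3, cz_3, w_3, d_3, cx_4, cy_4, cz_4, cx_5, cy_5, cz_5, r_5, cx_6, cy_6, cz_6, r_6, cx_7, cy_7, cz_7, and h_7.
cx_1 = 8; cy_1 = 5; cz_1 = 4; d_1 = 2; h_1 = 4; cx_2 = 10; cy_2 = 9; r_2 = 2; h_2 = 5; cx_3 = 8; cy_3 = 1; cz_3 = 9; w_3 = 4; d_3 = 4; cx_4 = 4; cy_4 = 11; cz_4 = 1; cx_5 = 5; cy_5 = 6; cz_5 = 2; r_5 = 1; cx_6 = 5; cy_6 = 9; cz_6 = 5; r_6 = 2; cx_7 = 5; cy_7 = 3; cz_7 = 1; h_7 = 2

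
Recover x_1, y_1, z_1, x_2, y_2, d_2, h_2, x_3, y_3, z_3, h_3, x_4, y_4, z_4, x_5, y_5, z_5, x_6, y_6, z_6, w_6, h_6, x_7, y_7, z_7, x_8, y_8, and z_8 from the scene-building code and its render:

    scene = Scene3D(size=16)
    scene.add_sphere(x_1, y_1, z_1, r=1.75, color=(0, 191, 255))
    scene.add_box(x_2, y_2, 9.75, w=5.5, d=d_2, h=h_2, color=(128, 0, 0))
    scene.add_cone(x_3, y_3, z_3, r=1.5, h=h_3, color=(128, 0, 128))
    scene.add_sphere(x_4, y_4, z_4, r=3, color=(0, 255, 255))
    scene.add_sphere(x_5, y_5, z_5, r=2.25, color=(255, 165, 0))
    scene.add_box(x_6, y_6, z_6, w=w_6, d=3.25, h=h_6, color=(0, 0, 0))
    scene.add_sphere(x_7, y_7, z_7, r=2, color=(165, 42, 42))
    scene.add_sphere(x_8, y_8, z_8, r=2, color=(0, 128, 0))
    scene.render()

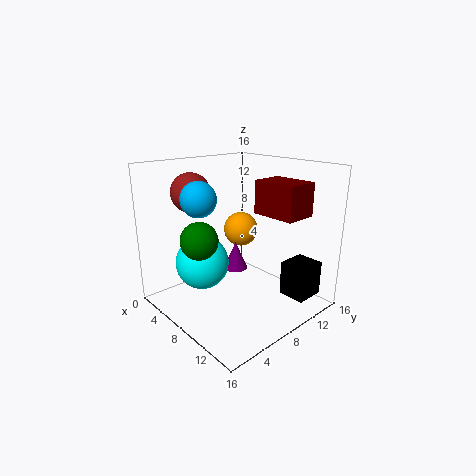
x_1 = 8.25
y_1 = 2.75
z_1 = 13.25
x_2 = 6.5
y_2 = 12
d_2 = 4
h_2 = 4
x_3 = 4.5
y_3 = 10.75
z_3 = 2.25
h_3 = 3.5
x_4 = 5.25
y_4 = 5
z_4 = 5
x_5 = 2.75
y_5 = 13.25
z_5 = 6.5
x_6 = 12.25
y_6 = 10.5
z_6 = 2
w_6 = 3
h_6 = 3.75
x_7 = 6.25
y_7 = 3.25
z_7 = 13.5
x_8 = 7
y_8 = 3.5
z_8 = 8.5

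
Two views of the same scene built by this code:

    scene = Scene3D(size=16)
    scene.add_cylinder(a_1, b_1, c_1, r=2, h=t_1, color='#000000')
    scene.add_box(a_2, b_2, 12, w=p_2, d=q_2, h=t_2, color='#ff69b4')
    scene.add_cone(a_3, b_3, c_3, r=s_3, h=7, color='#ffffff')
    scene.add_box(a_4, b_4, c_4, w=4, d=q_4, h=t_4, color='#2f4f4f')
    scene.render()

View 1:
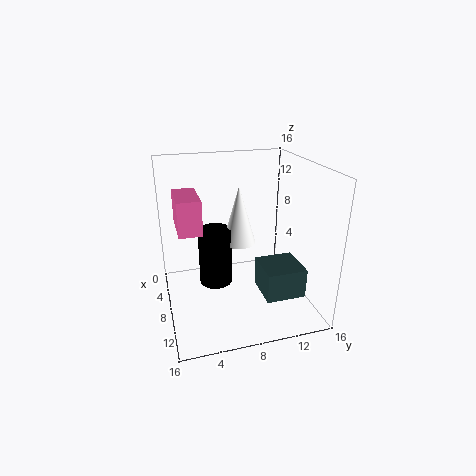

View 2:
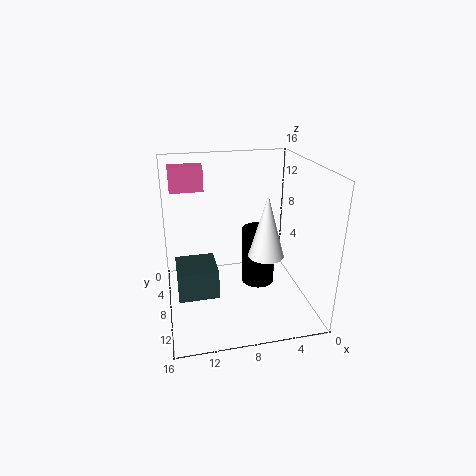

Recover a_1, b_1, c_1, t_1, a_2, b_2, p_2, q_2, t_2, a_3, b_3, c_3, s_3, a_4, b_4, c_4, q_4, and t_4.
a_1 = 5; b_1 = 6; c_1 = 1; t_1 = 7; a_2 = 11; b_2 = 1; p_2 = 4; q_2 = 2; t_2 = 3; a_3 = 5; b_3 = 9; c_3 = 6; s_3 = 2; a_4 = 11; b_4 = 9; c_4 = 4; q_4 = 4; t_4 = 3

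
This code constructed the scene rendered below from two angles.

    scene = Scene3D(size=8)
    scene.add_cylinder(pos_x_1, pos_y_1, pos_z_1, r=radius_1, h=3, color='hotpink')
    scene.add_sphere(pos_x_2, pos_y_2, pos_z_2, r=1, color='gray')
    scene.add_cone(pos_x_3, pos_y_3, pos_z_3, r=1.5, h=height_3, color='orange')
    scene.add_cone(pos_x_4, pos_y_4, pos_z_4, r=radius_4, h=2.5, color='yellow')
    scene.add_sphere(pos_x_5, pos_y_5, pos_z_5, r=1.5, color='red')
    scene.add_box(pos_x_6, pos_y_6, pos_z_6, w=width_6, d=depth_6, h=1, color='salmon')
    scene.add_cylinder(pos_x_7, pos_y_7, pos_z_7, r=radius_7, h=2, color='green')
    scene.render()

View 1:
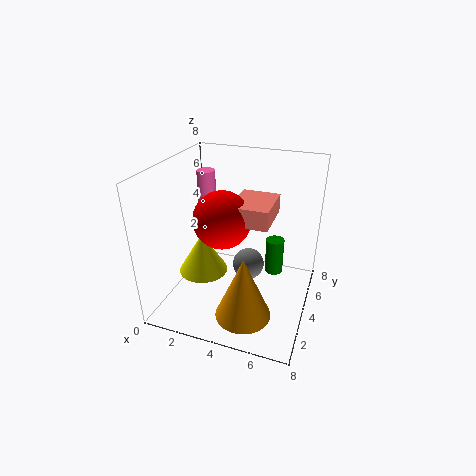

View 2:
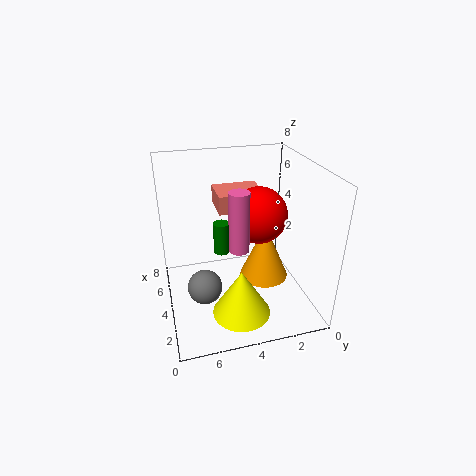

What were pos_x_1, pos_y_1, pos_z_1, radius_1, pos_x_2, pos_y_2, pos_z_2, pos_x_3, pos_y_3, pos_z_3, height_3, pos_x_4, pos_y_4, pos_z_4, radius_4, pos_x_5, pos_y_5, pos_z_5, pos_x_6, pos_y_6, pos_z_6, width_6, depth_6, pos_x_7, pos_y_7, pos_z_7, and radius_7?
pos_x_1 = 2
pos_y_1 = 4.5
pos_z_1 = 4.5
radius_1 = 0.5
pos_x_2 = 4
pos_y_2 = 6
pos_z_2 = 1
pos_x_3 = 5
pos_y_3 = 2
pos_z_3 = 0.5
height_3 = 3.5
pos_x_4 = 1.5
pos_y_4 = 4.5
pos_z_4 = 1
radius_4 = 1.5
pos_x_5 = 3.5
pos_y_5 = 3
pos_z_5 = 5.5
pos_x_6 = 4
pos_y_6 = 2.5
pos_z_6 = 5.5
width_6 = 2
depth_6 = 2.5
pos_x_7 = 6
pos_y_7 = 4.5
pos_z_7 = 2
radius_7 = 0.5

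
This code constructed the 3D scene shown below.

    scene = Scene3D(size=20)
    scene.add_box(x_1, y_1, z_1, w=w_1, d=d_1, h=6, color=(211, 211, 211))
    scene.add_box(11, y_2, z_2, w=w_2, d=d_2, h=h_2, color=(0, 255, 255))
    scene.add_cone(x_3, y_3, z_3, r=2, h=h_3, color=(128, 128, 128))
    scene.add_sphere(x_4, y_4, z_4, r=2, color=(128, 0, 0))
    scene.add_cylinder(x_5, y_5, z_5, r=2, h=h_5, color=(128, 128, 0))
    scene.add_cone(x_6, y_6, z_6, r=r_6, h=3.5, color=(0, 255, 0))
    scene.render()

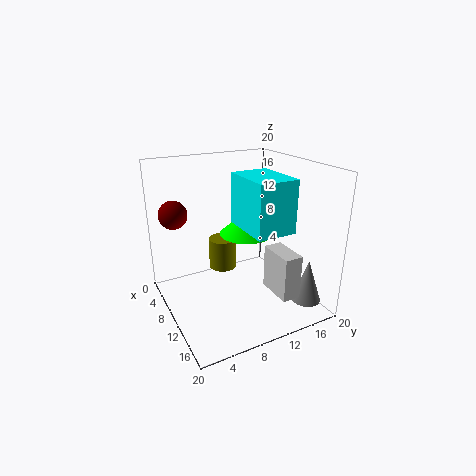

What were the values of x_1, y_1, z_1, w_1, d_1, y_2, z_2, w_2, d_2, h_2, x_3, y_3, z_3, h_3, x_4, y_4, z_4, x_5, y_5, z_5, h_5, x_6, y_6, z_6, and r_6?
x_1 = 13
y_1 = 12.5
z_1 = 3.5
w_1 = 5
d_1 = 2.5
y_2 = 8.5
z_2 = 13
w_2 = 7
d_2 = 5
h_2 = 6.5
x_3 = 16.5
y_3 = 17.5
z_3 = 1.5
h_3 = 6
x_4 = 5
y_4 = 2.5
z_4 = 13
x_5 = 7
y_5 = 9
z_5 = 4.5
h_5 = 4.5
x_6 = 7
y_6 = 13
z_6 = 9
r_6 = 4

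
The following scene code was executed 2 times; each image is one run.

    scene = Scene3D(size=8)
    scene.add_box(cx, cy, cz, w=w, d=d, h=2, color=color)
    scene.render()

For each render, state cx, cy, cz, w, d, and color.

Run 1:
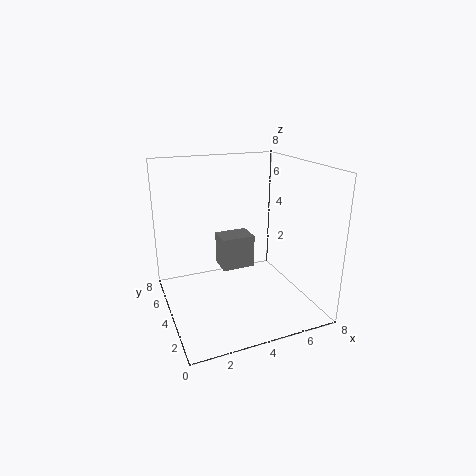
cx = 3.5; cy = 5; cz = 1.5; w = 2; d = 1.5; color = 'gray'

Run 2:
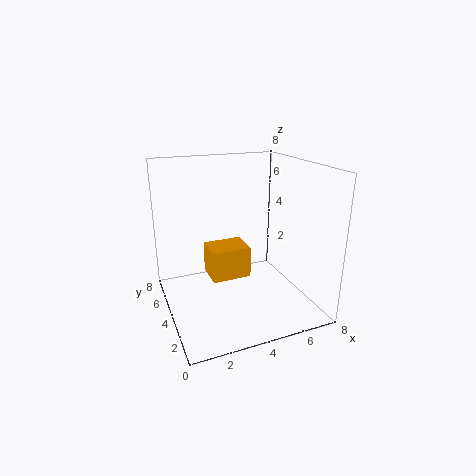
cx = 3; cy = 5.5; cz = 0.5; w = 2.5; d = 2; color = 'orange'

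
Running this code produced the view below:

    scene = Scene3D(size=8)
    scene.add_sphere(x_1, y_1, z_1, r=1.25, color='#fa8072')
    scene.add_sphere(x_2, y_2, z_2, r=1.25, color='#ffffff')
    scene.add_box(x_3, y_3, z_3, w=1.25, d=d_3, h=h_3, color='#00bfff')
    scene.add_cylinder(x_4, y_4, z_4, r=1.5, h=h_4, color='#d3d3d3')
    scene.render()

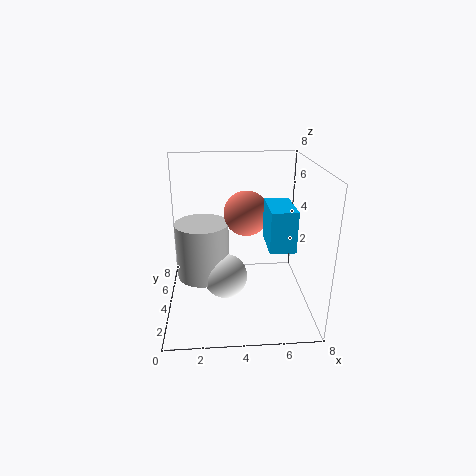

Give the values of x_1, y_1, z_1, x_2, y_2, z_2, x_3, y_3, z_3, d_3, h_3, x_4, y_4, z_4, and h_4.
x_1 = 4.5
y_1 = 4.5
z_1 = 5.25
x_2 = 3.25
y_2 = 3.75
z_2 = 1.75
x_3 = 5.25
y_3 = 1
z_3 = 4.5
d_3 = 2.25
h_3 = 2
x_4 = 2
y_4 = 4.5
z_4 = 1.5
h_4 = 3.25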